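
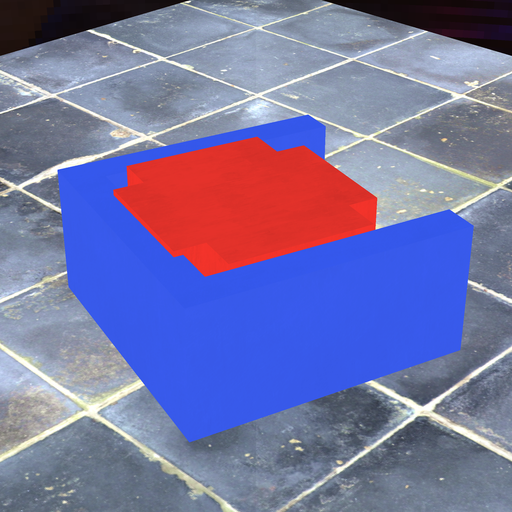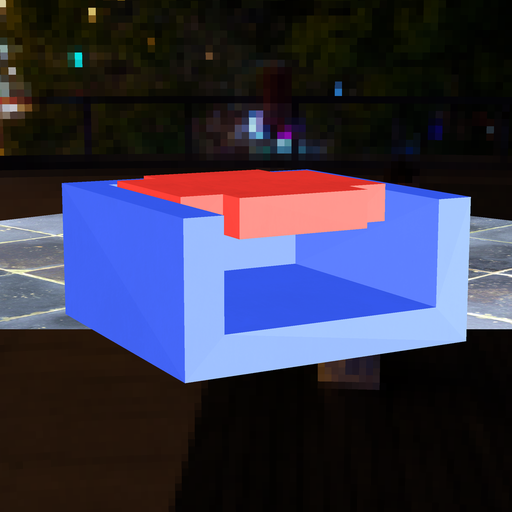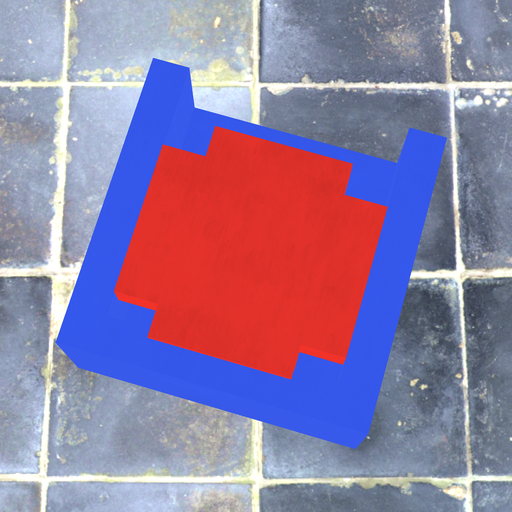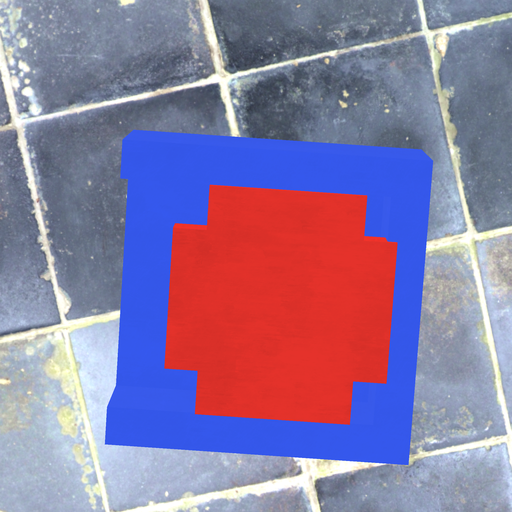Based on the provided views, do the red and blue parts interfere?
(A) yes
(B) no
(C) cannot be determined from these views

(A) yes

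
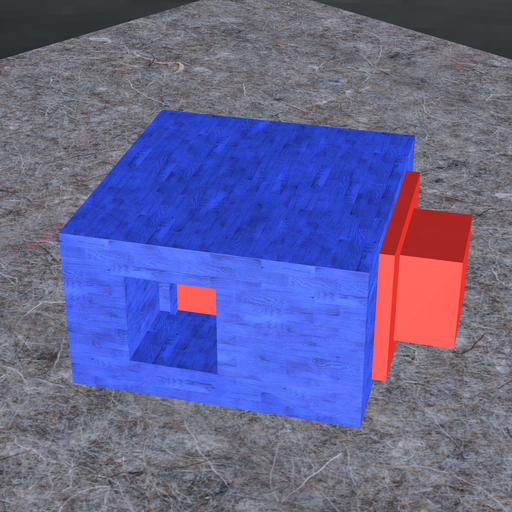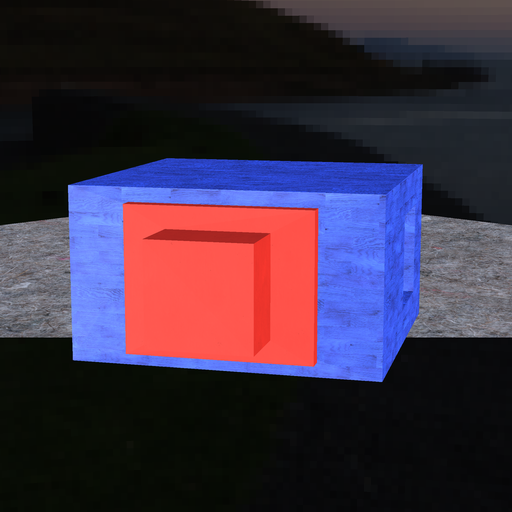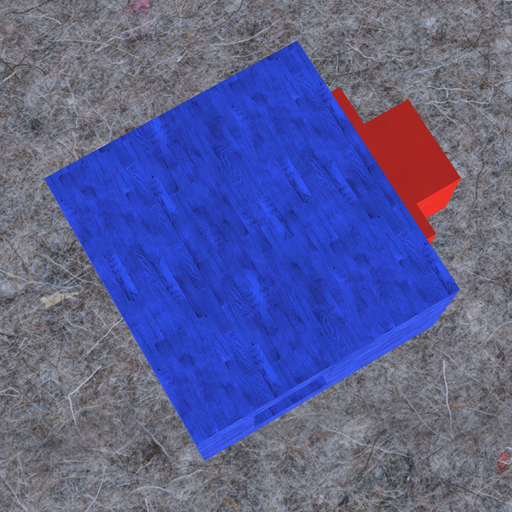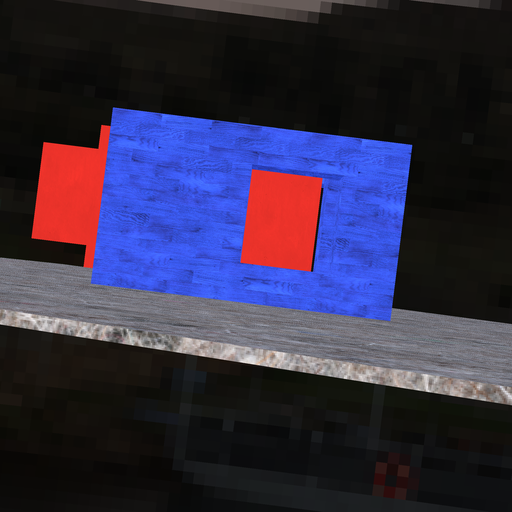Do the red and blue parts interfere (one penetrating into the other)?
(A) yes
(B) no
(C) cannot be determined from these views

(B) no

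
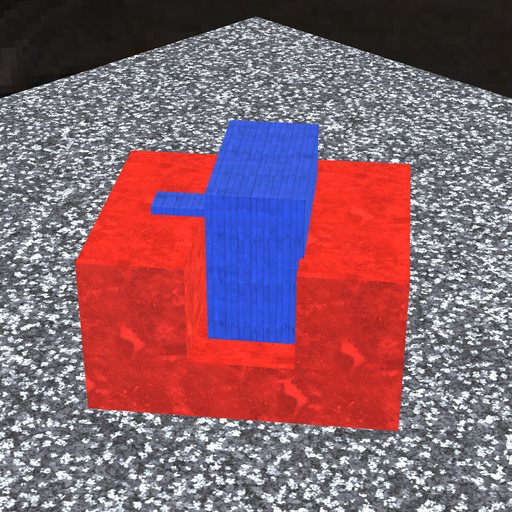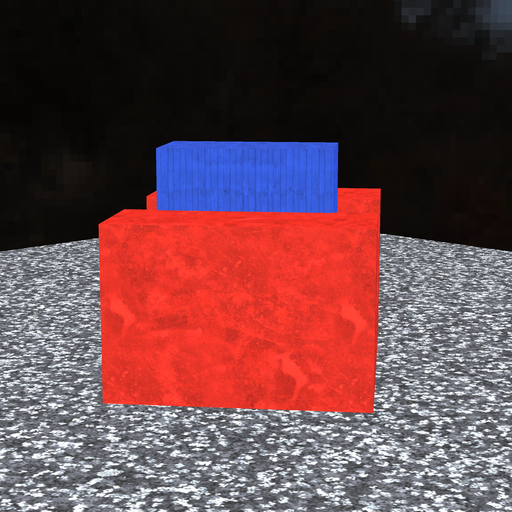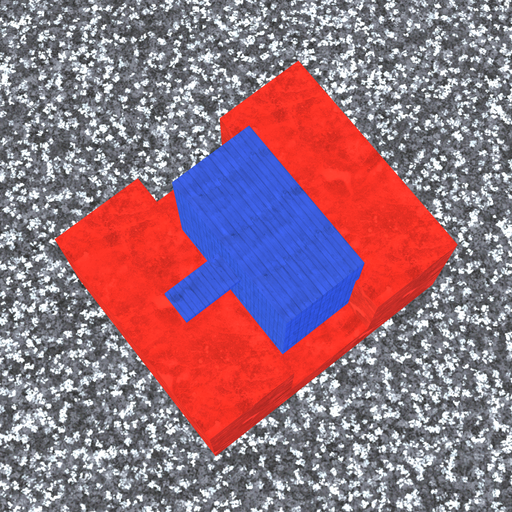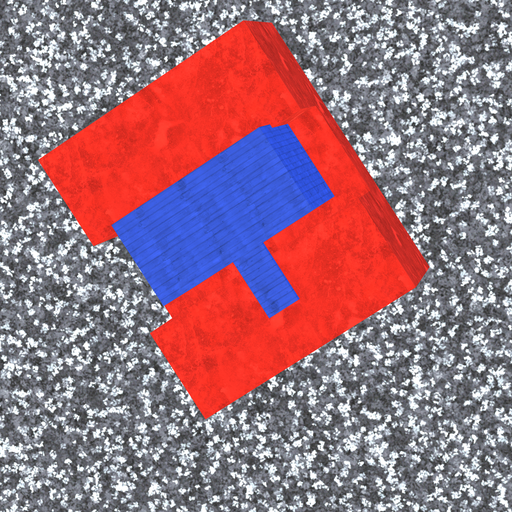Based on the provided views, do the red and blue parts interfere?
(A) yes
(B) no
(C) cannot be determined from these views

(A) yes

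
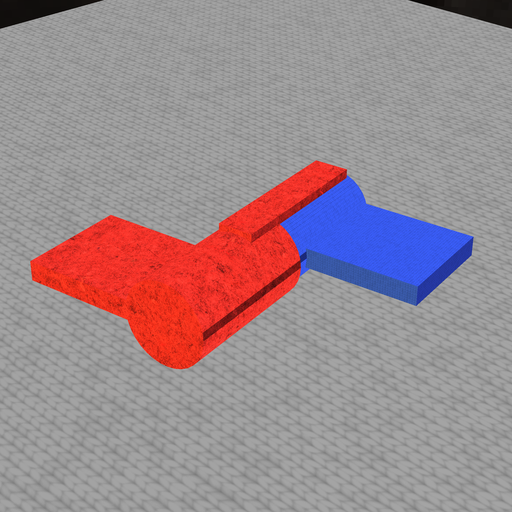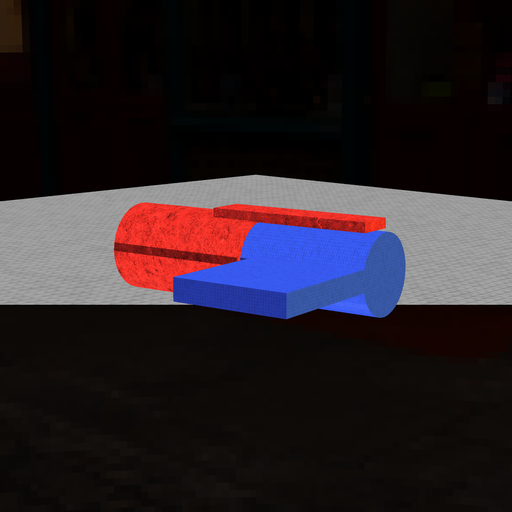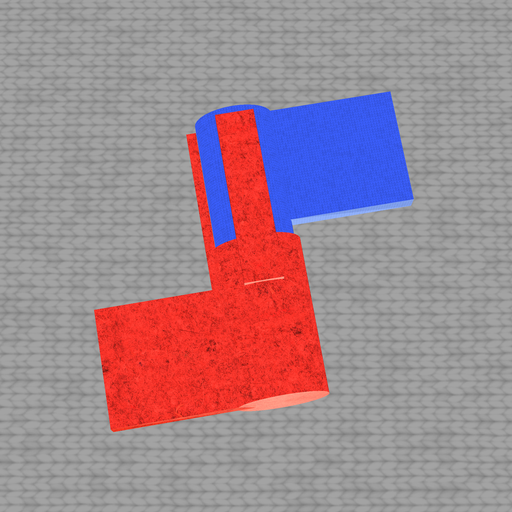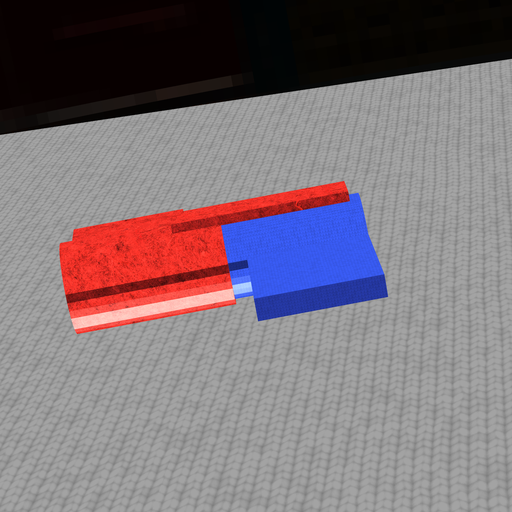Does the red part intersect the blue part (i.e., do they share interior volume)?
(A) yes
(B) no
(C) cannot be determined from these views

(A) yes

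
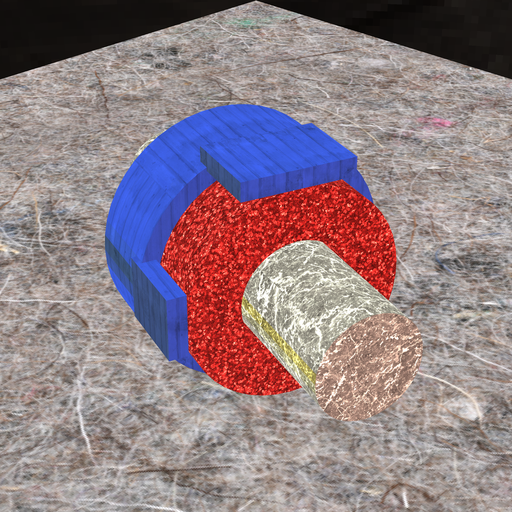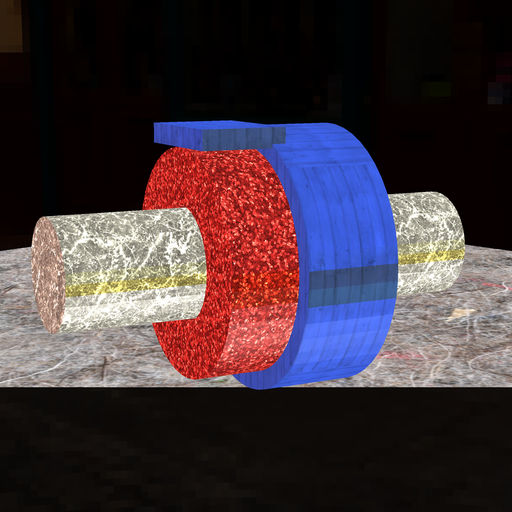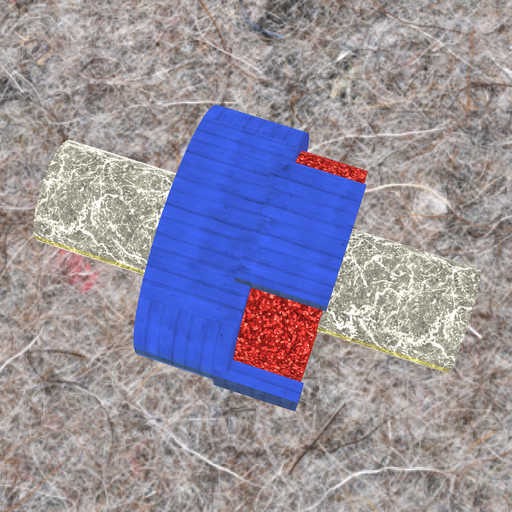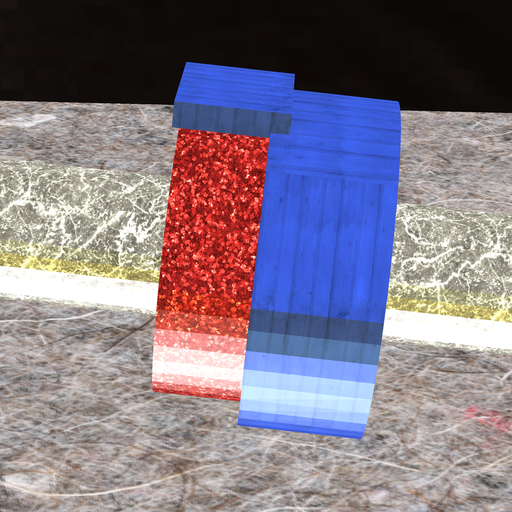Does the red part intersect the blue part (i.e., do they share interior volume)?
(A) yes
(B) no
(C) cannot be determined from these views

(A) yes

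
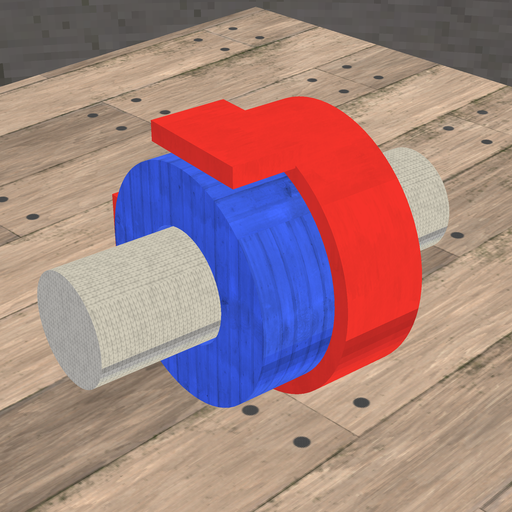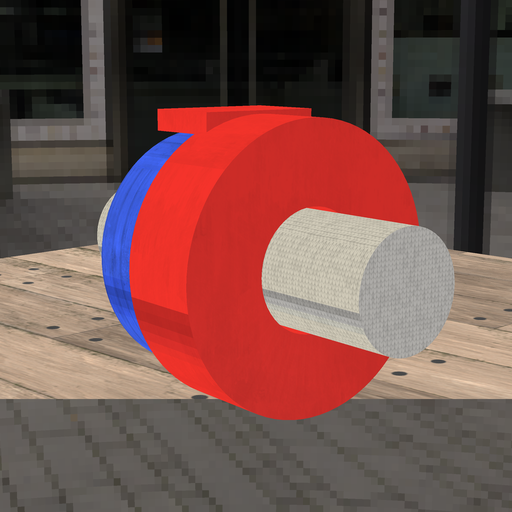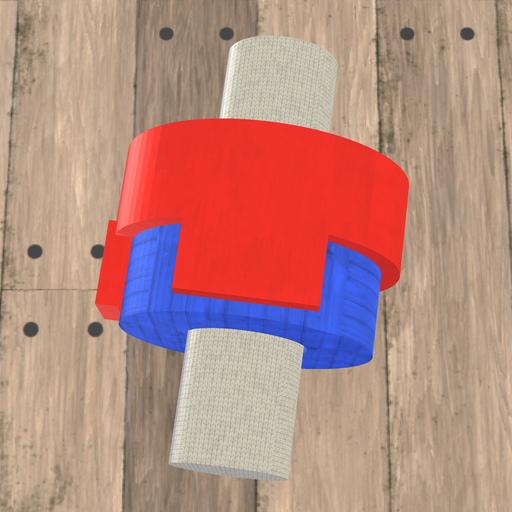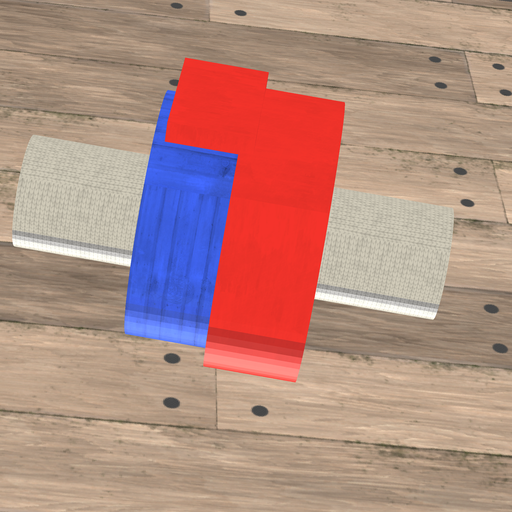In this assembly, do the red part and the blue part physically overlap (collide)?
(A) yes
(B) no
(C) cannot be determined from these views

(A) yes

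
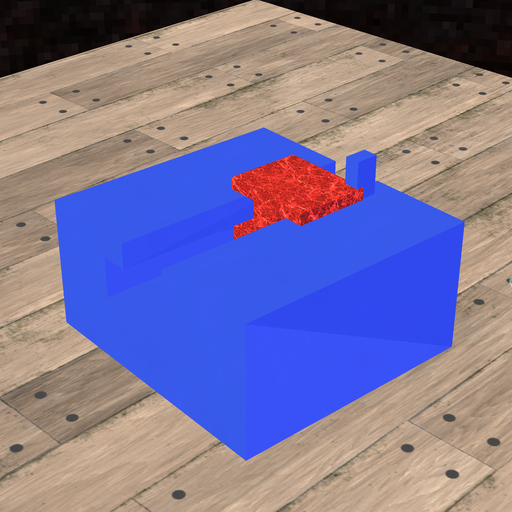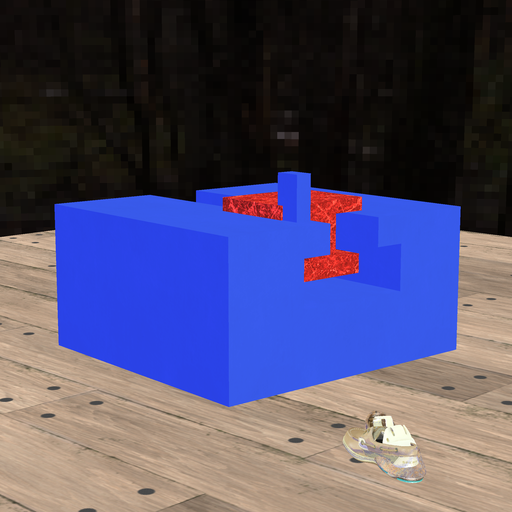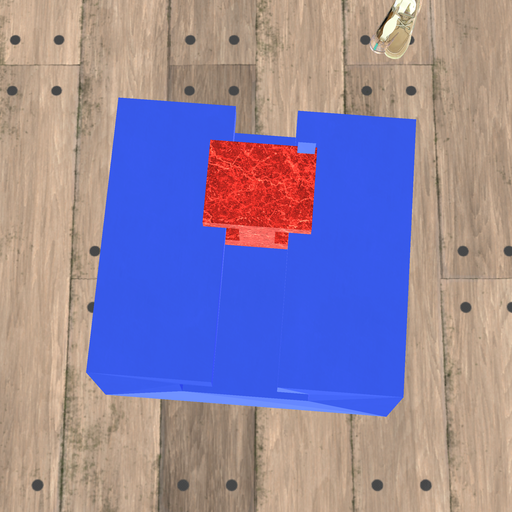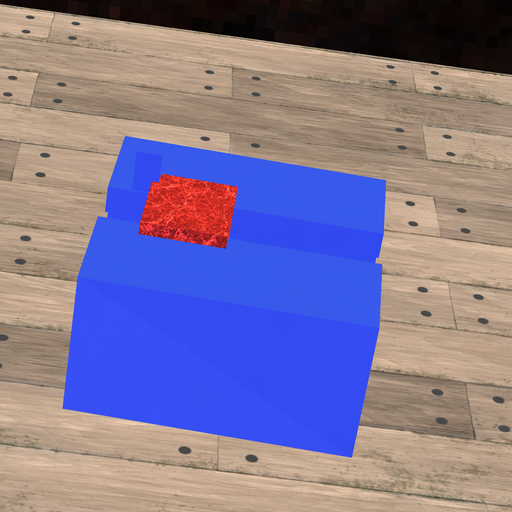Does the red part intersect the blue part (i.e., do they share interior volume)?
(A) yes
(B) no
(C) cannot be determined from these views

(A) yes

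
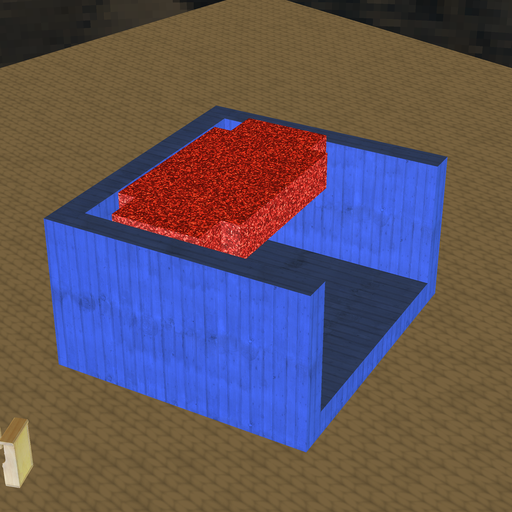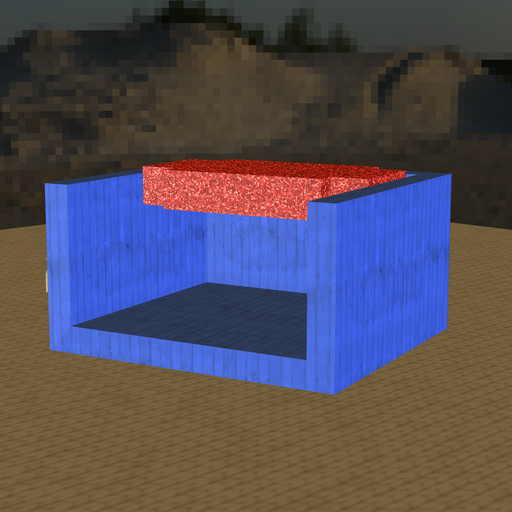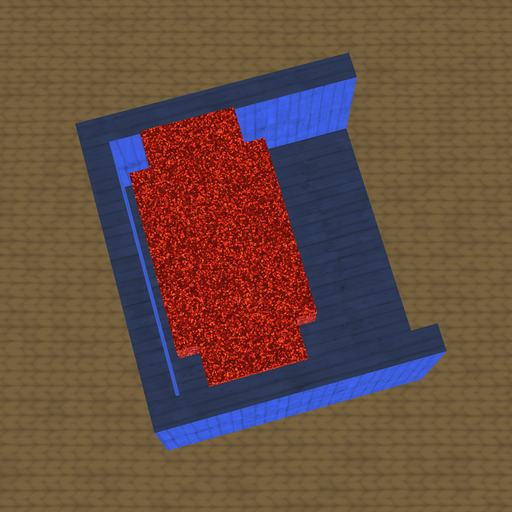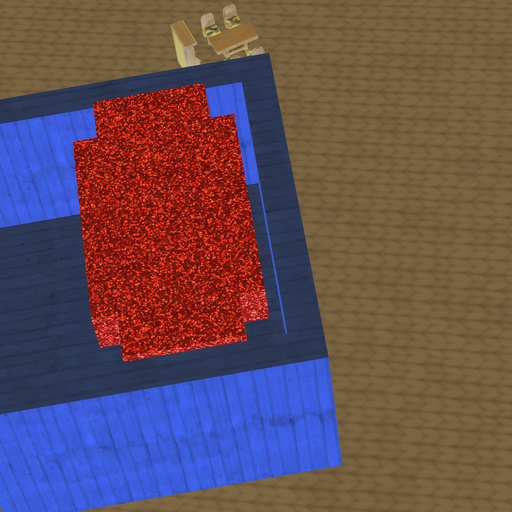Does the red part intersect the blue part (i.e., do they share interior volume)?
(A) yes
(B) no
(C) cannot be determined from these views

(B) no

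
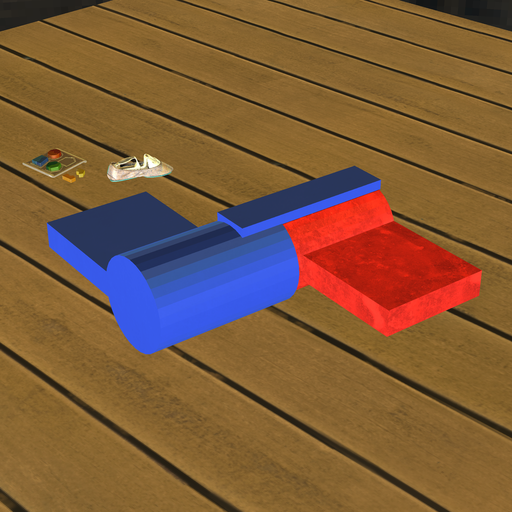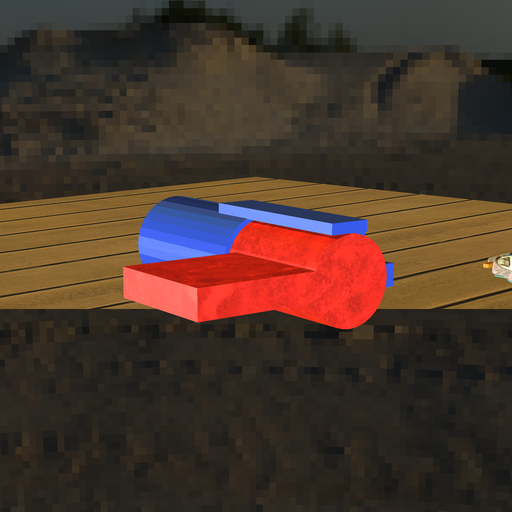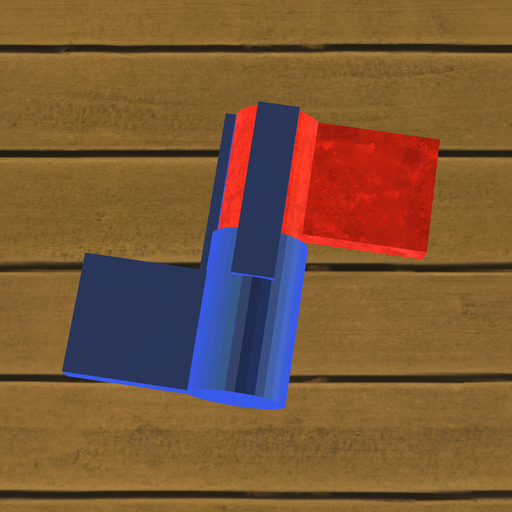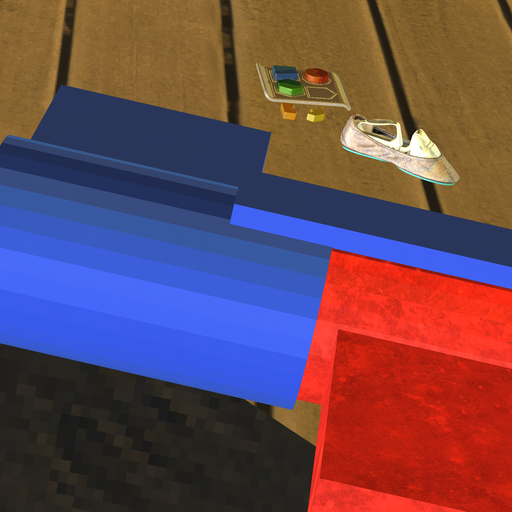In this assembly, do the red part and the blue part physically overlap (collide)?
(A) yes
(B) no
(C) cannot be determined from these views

(A) yes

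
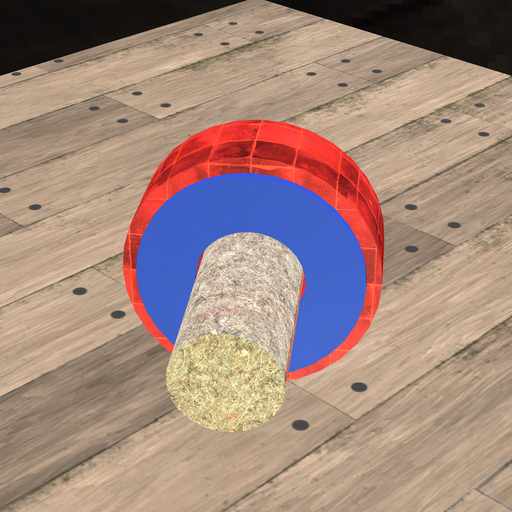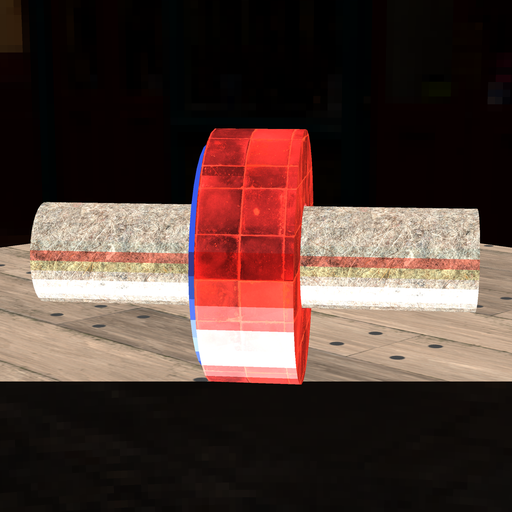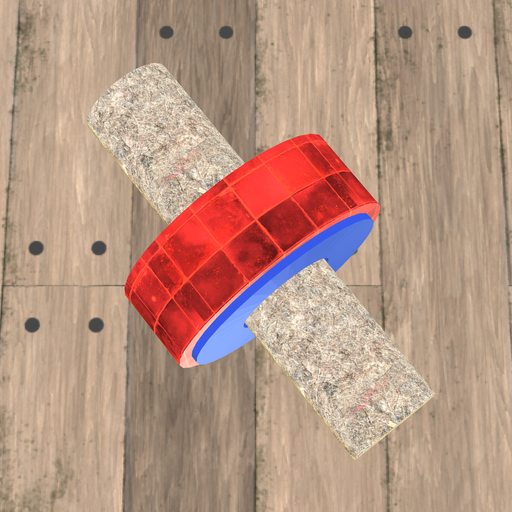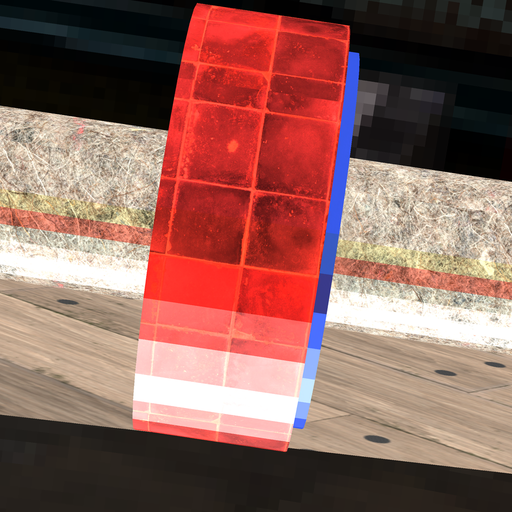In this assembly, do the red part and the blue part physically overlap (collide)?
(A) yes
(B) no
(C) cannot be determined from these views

(A) yes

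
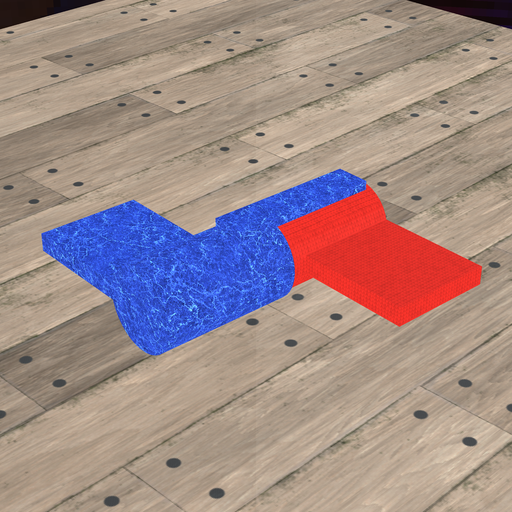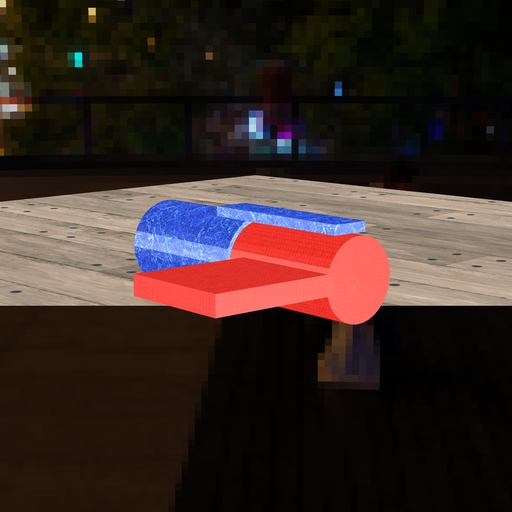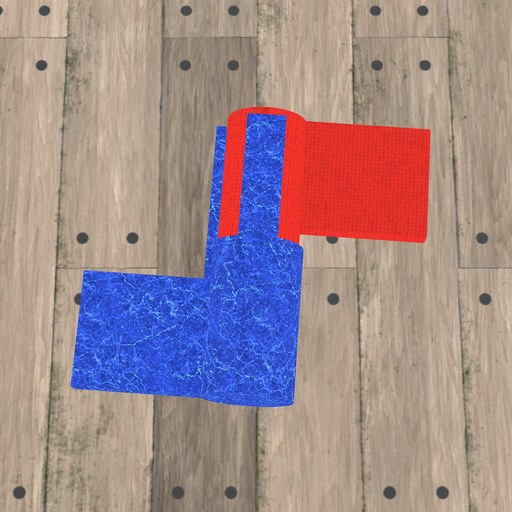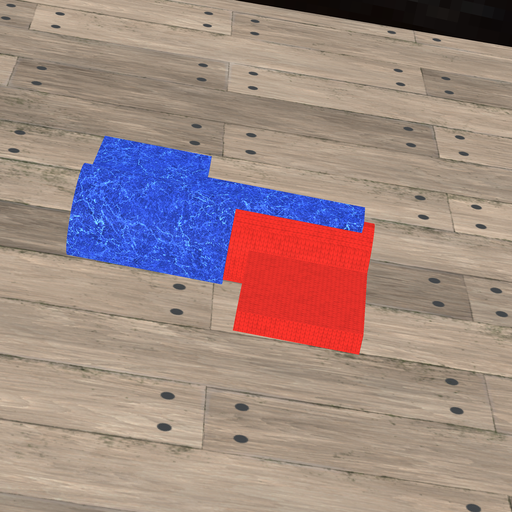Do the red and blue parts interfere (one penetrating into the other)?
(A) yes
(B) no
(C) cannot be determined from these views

(A) yes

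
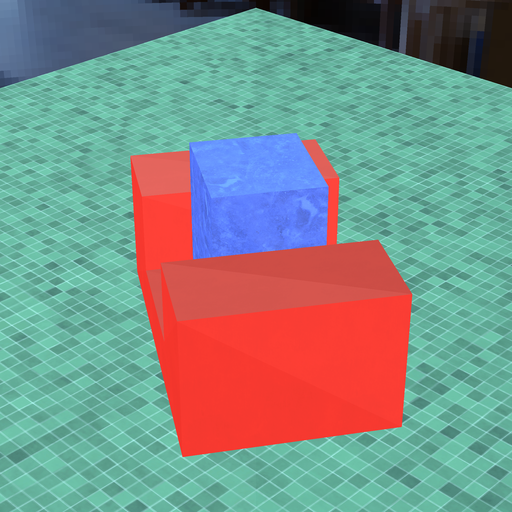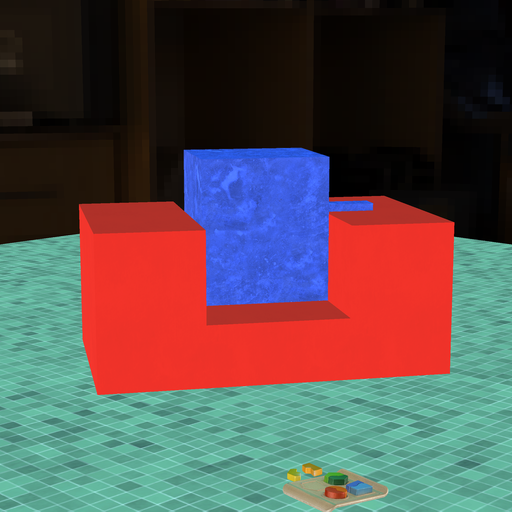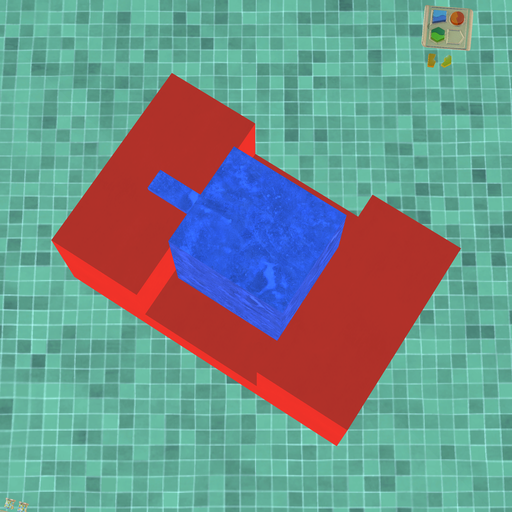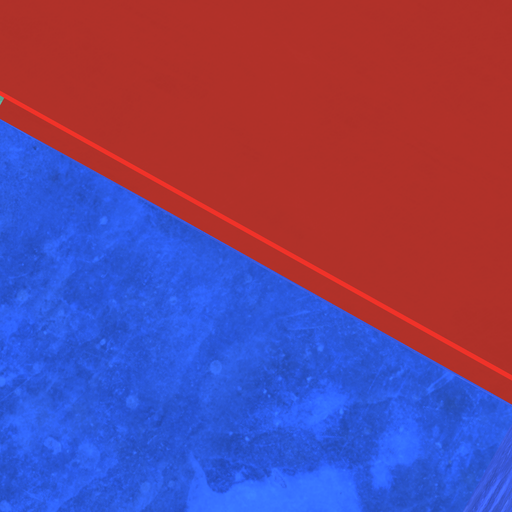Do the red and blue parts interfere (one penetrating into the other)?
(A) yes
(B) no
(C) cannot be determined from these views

(B) no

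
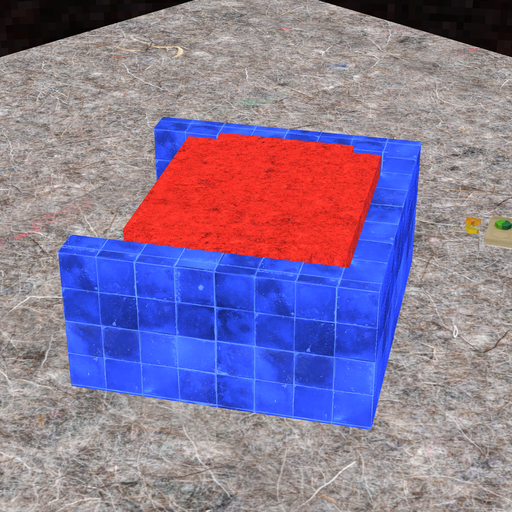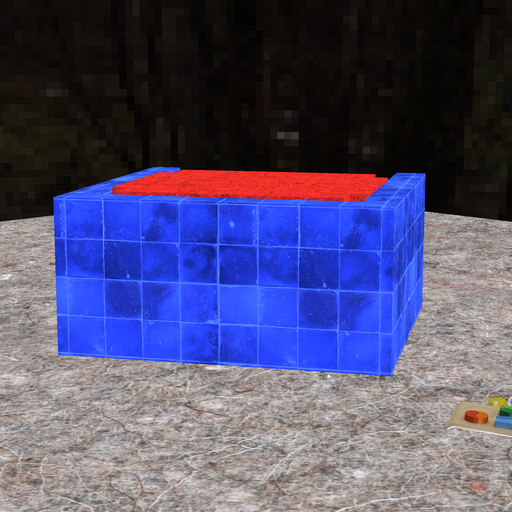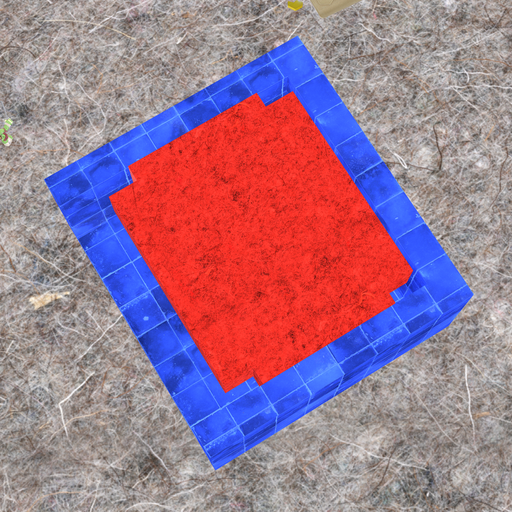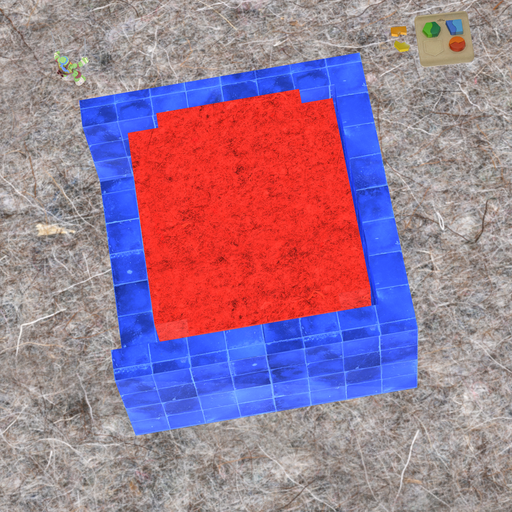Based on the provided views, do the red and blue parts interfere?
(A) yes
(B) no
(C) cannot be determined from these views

(B) no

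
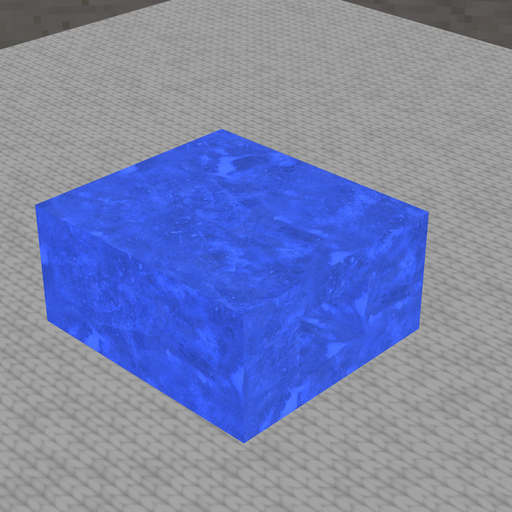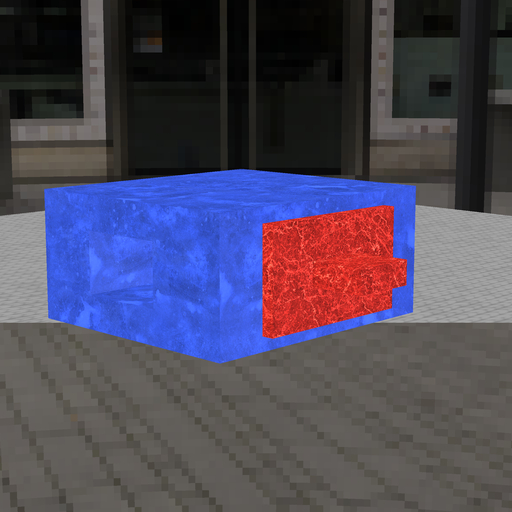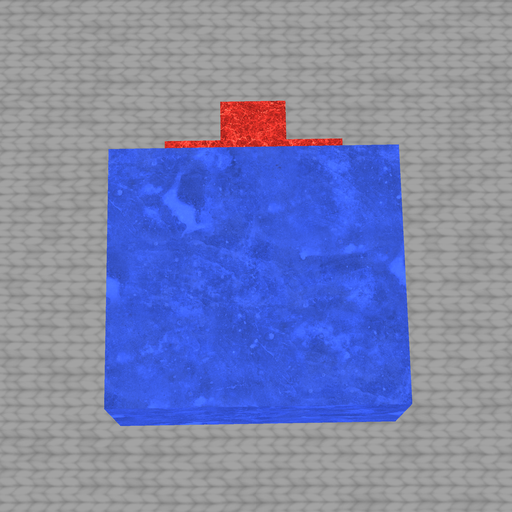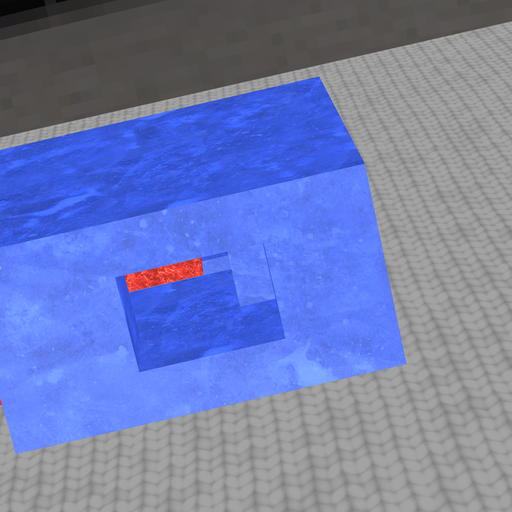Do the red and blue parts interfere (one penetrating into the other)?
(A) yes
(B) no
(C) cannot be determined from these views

(B) no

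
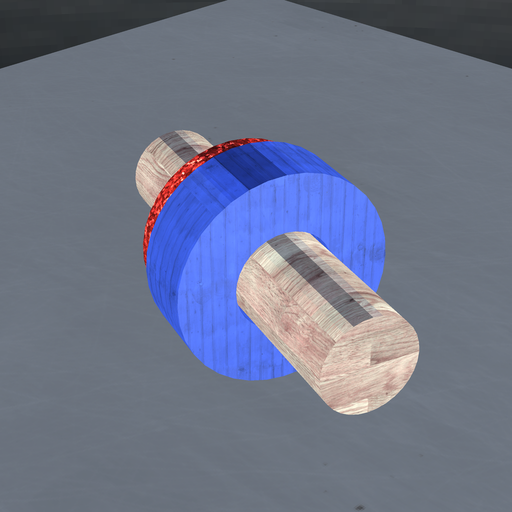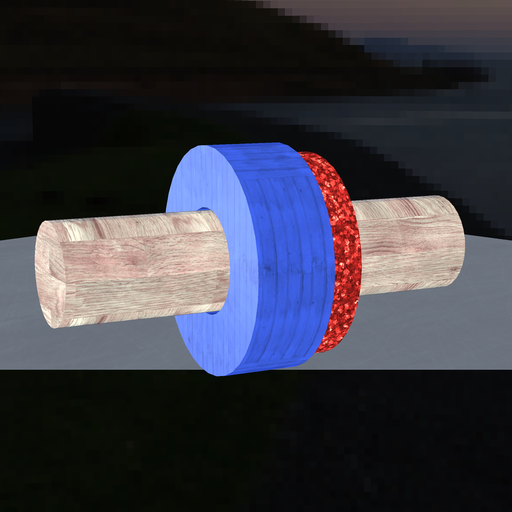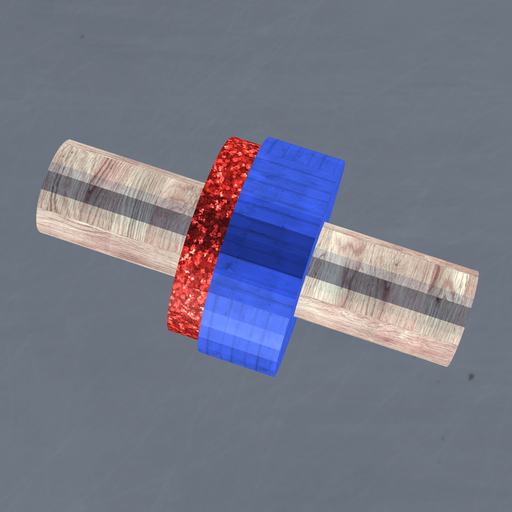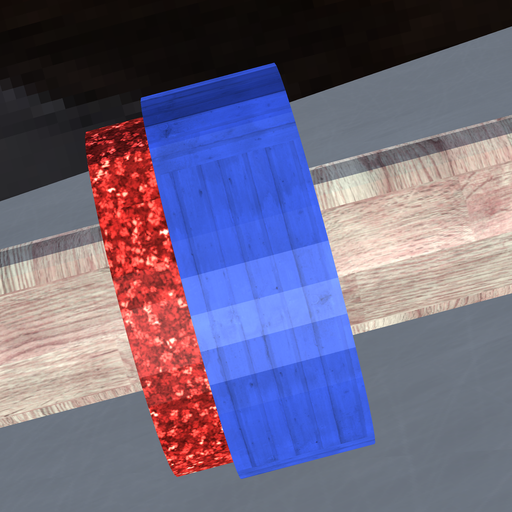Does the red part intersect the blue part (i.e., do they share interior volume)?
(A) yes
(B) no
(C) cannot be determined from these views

(A) yes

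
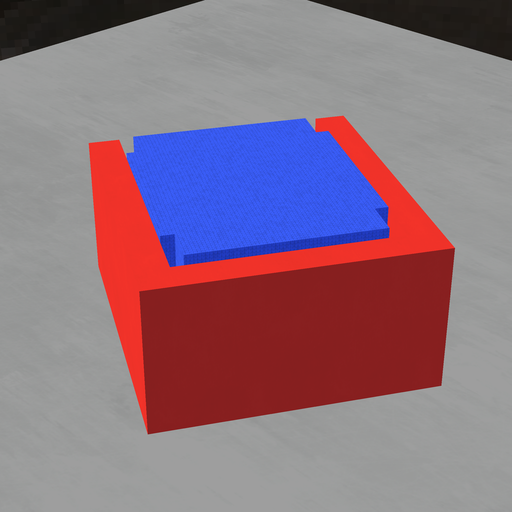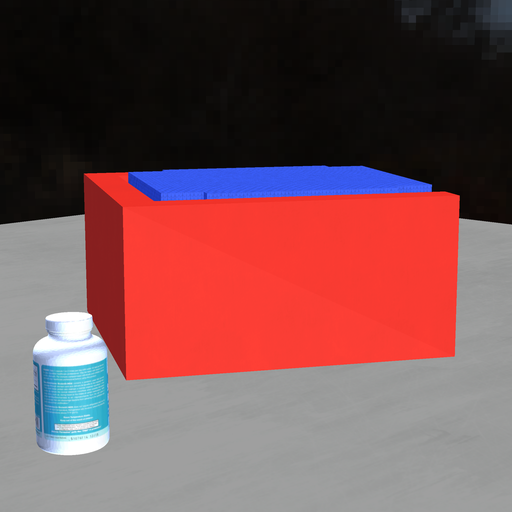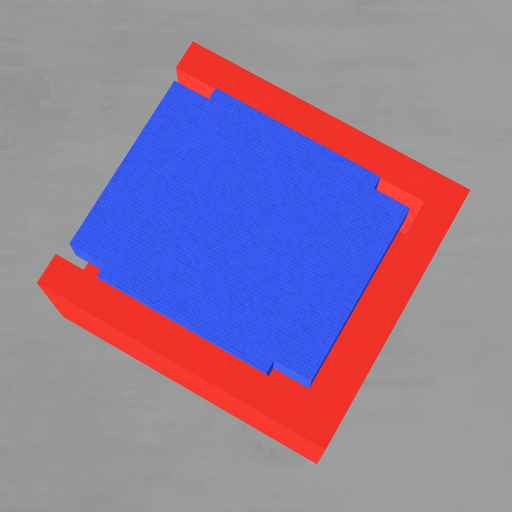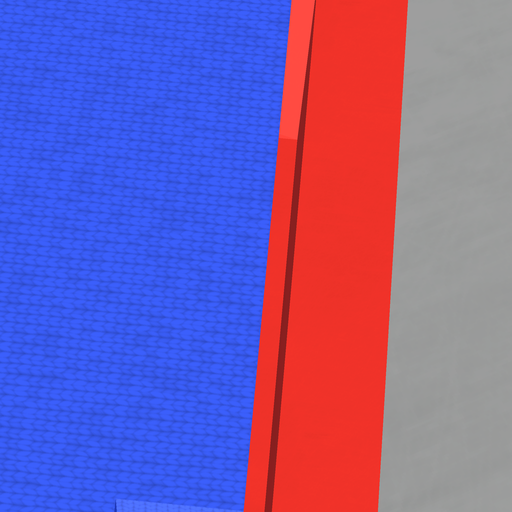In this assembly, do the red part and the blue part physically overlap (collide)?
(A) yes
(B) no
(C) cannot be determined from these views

(B) no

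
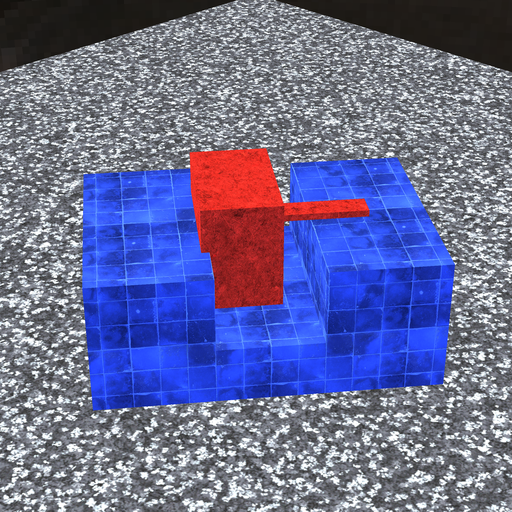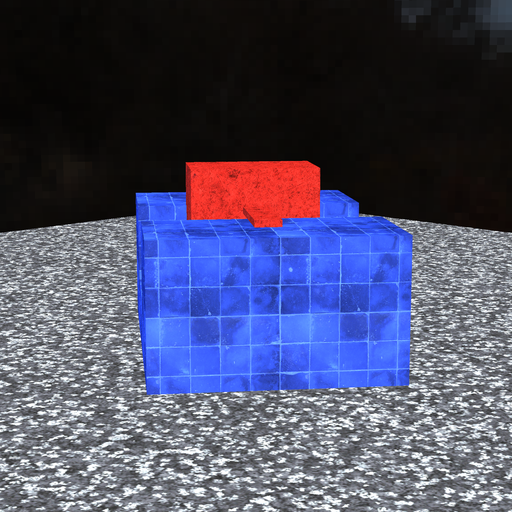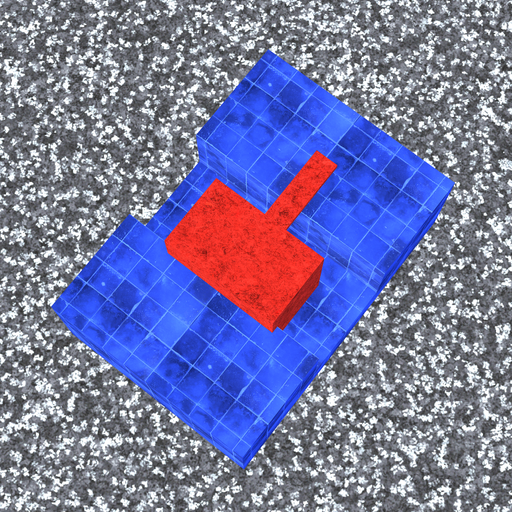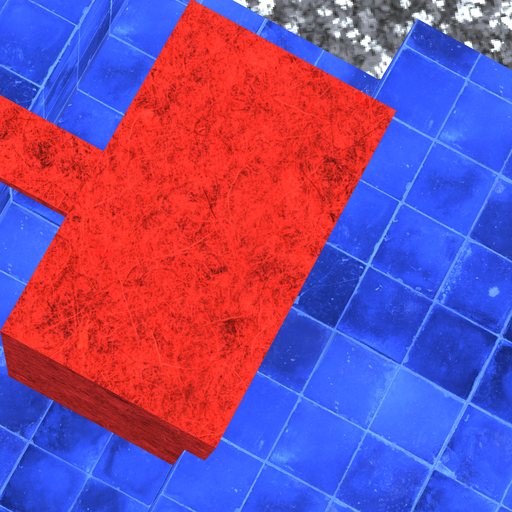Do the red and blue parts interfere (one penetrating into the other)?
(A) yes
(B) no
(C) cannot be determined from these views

(A) yes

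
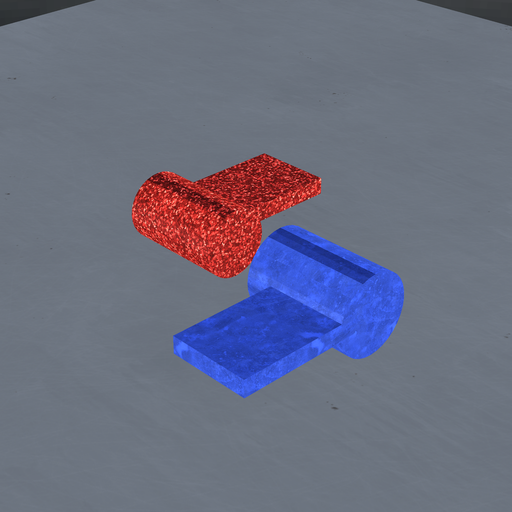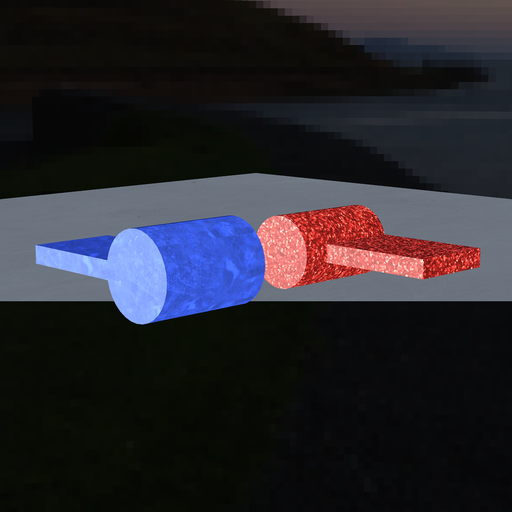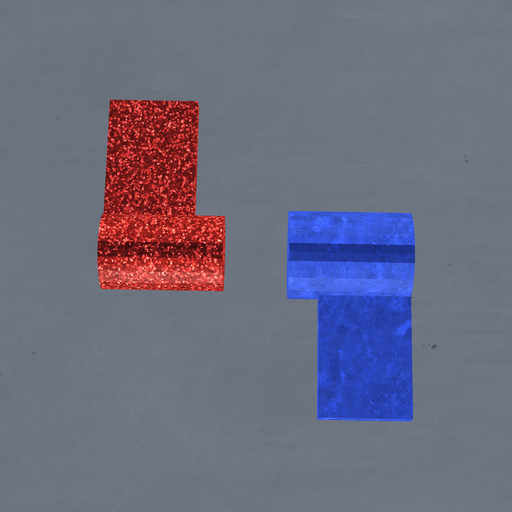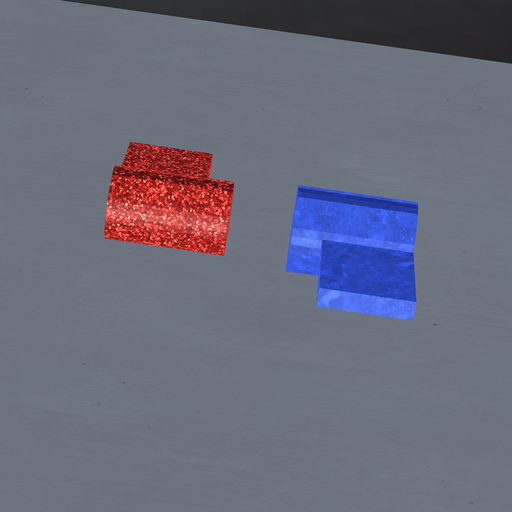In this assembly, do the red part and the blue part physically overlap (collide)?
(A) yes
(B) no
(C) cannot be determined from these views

(B) no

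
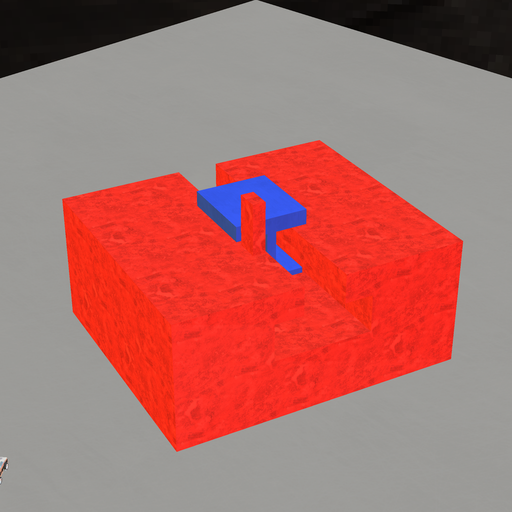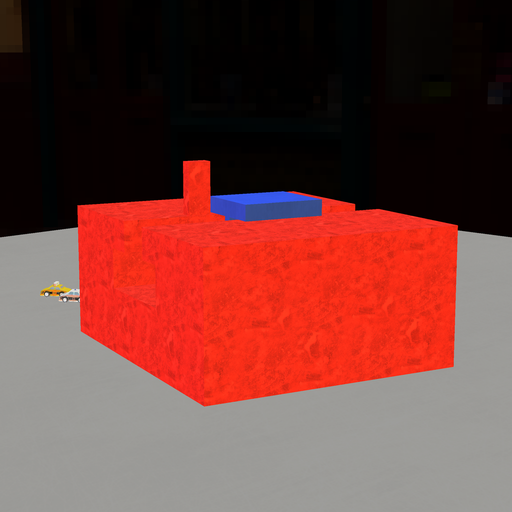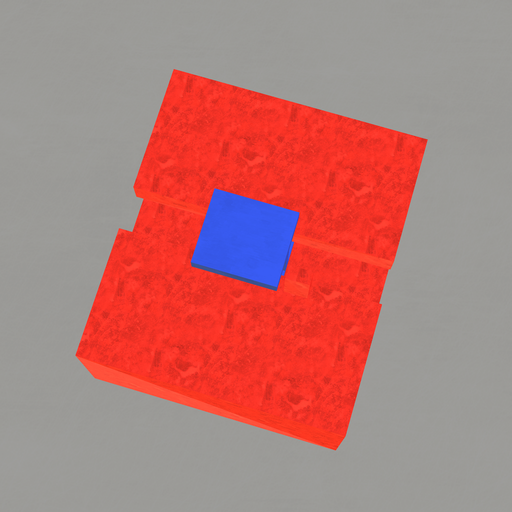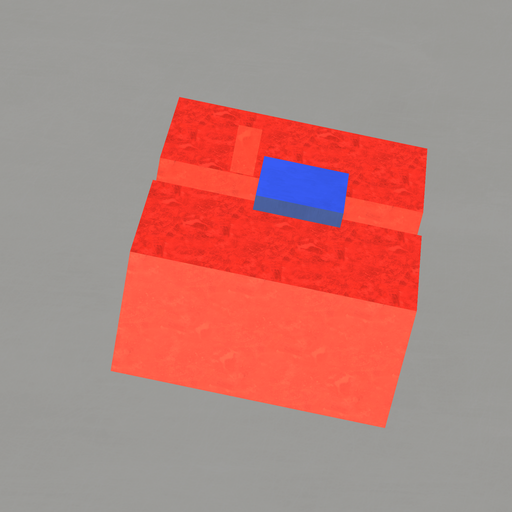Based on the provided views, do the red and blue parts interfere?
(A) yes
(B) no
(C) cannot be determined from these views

(B) no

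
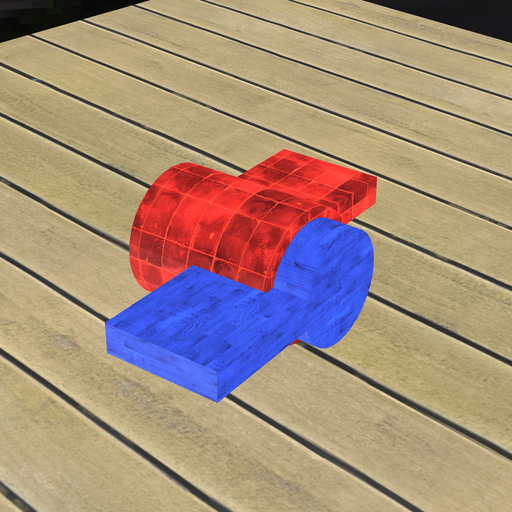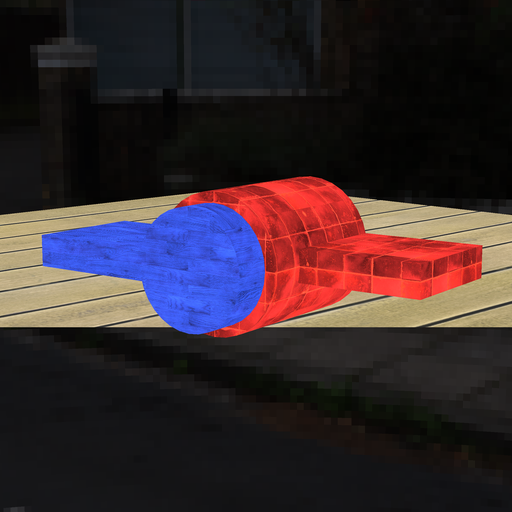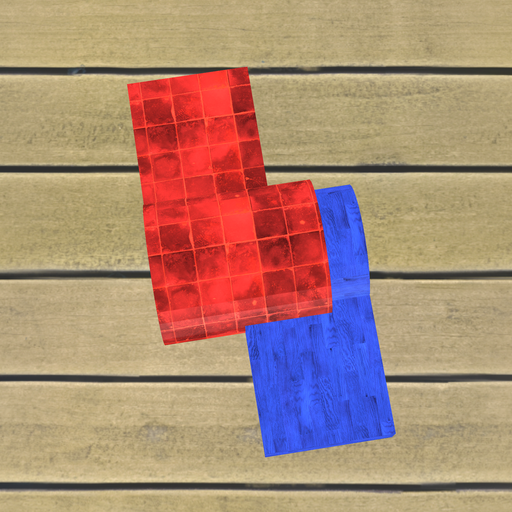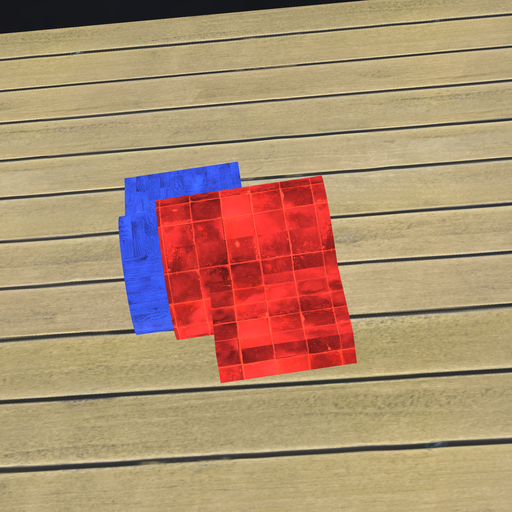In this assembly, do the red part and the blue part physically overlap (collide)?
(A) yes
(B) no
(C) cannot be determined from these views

(A) yes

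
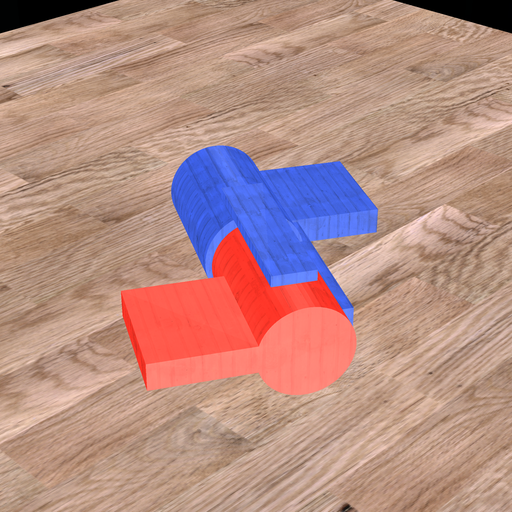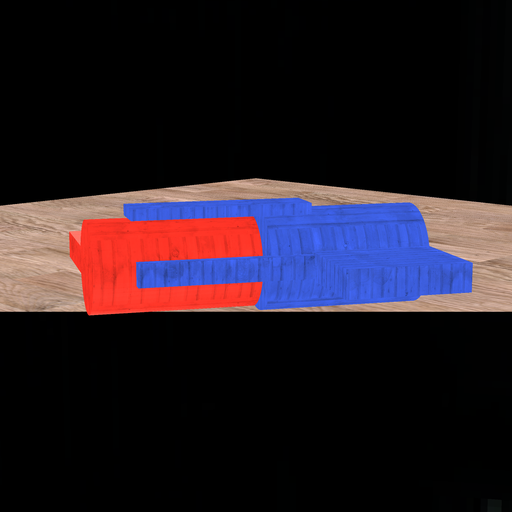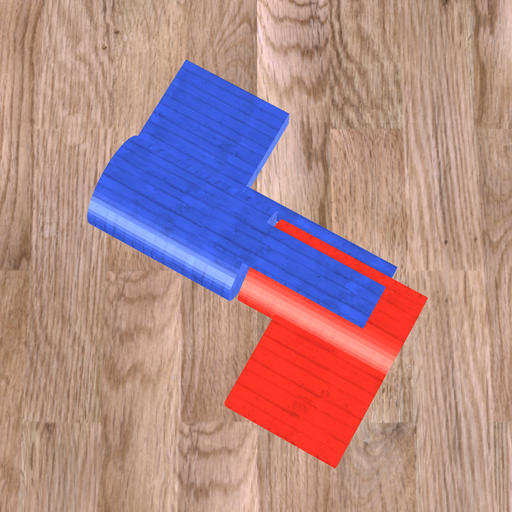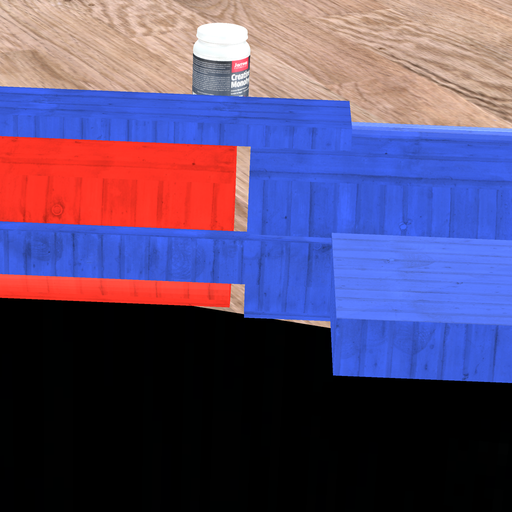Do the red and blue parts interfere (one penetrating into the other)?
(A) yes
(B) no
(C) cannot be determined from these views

(B) no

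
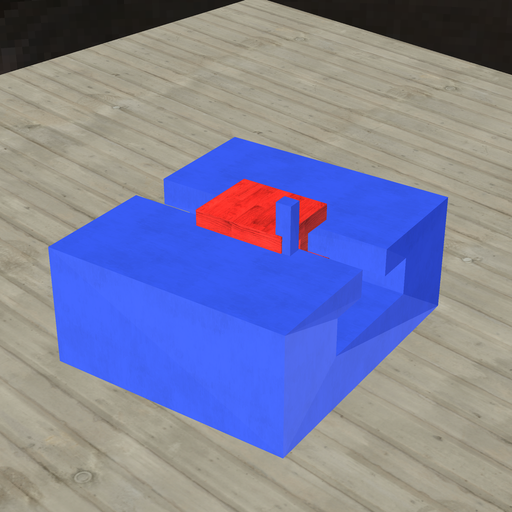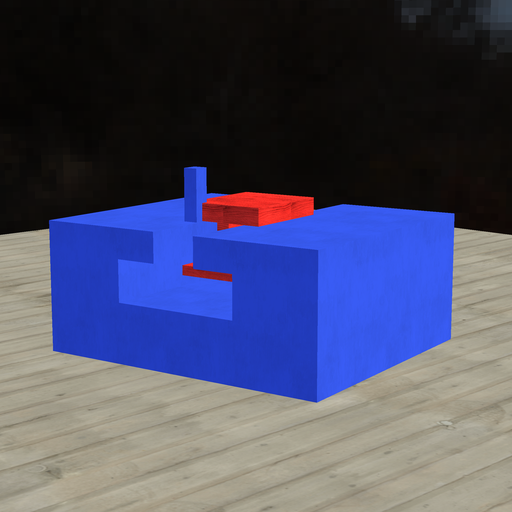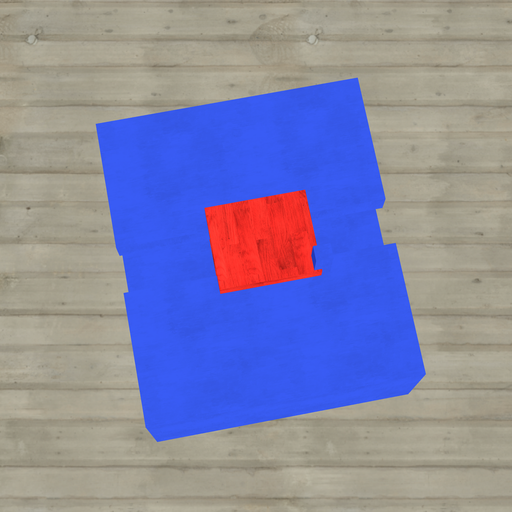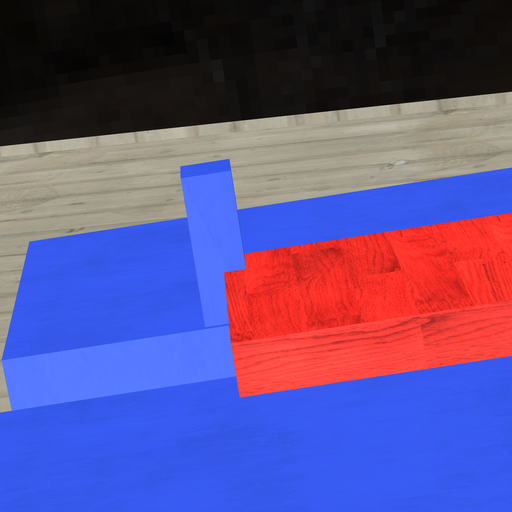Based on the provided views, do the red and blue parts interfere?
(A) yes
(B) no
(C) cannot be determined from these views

(A) yes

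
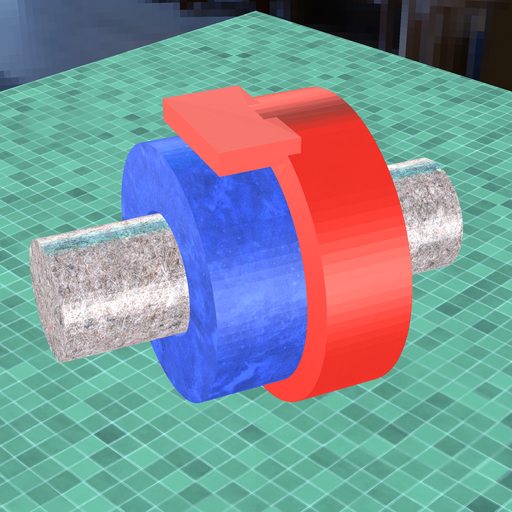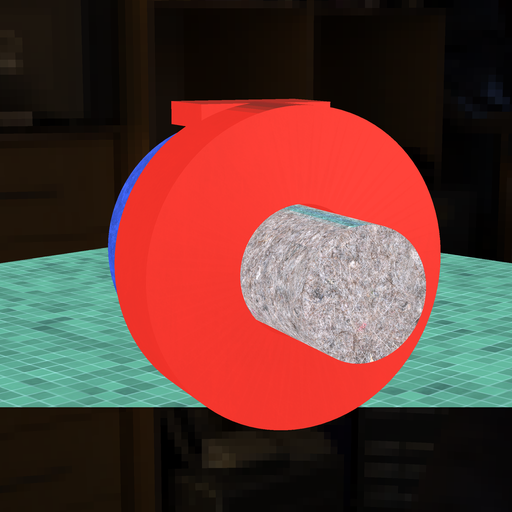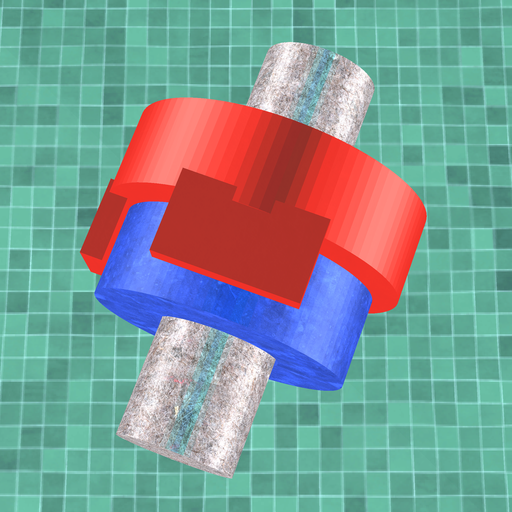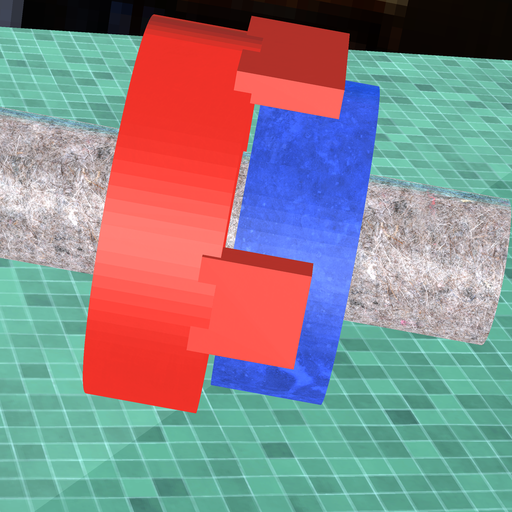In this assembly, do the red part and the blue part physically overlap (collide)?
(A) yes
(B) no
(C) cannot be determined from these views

(B) no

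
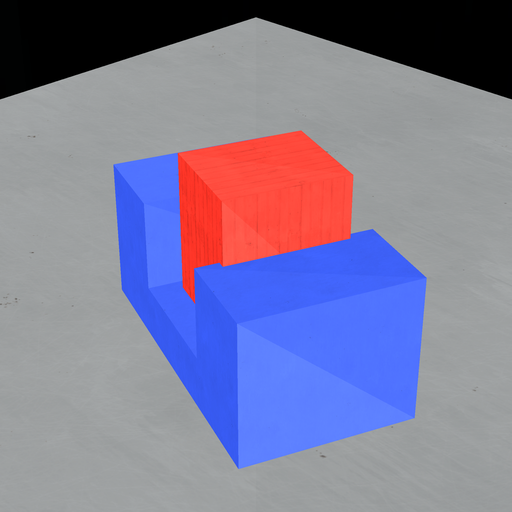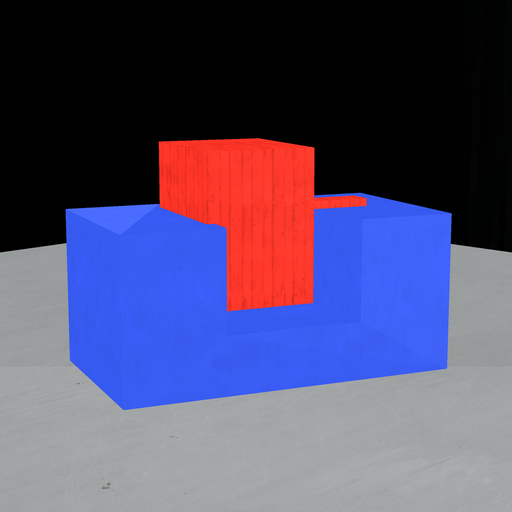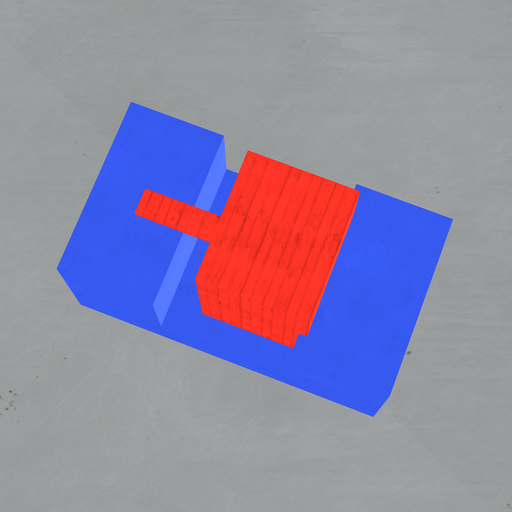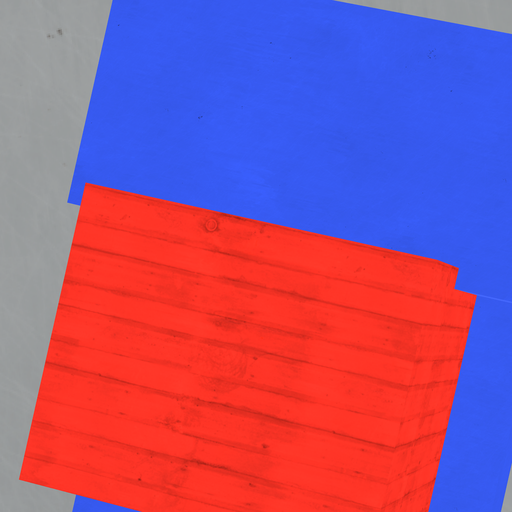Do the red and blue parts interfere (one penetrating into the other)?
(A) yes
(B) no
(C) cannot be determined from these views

(A) yes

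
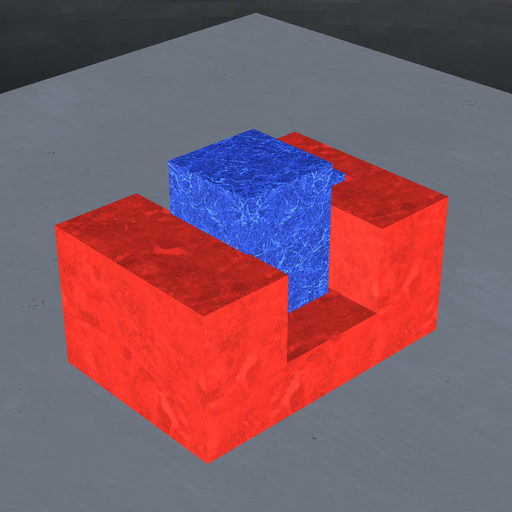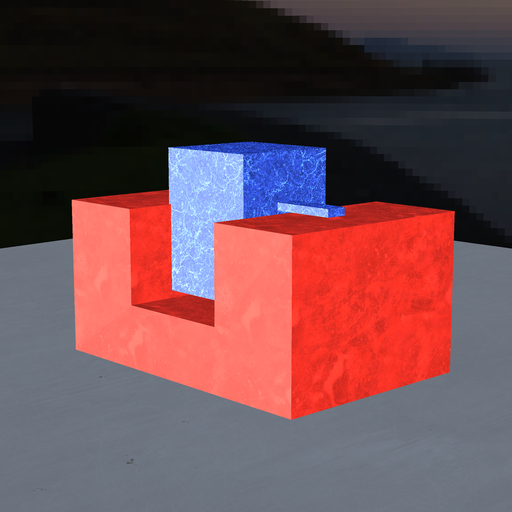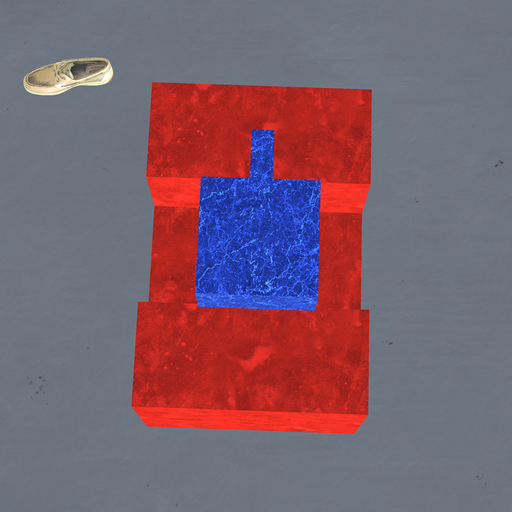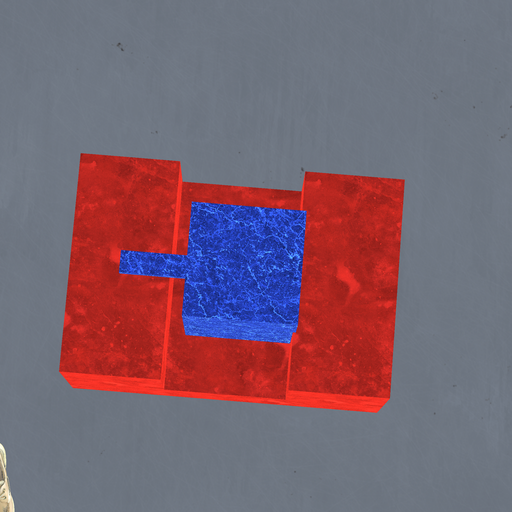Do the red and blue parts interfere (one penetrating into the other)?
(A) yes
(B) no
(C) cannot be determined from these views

(A) yes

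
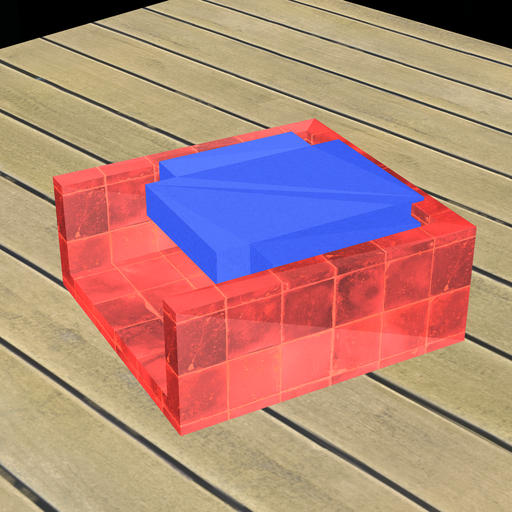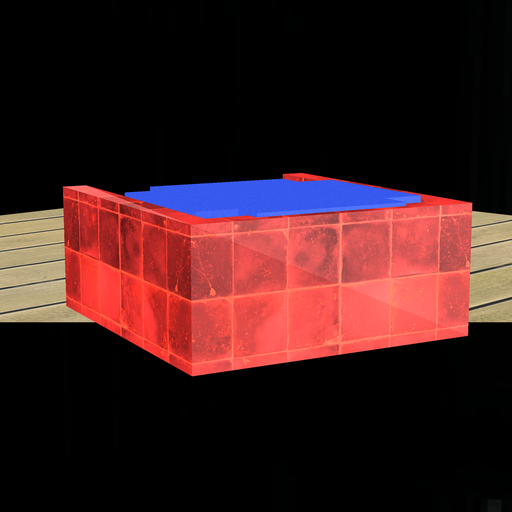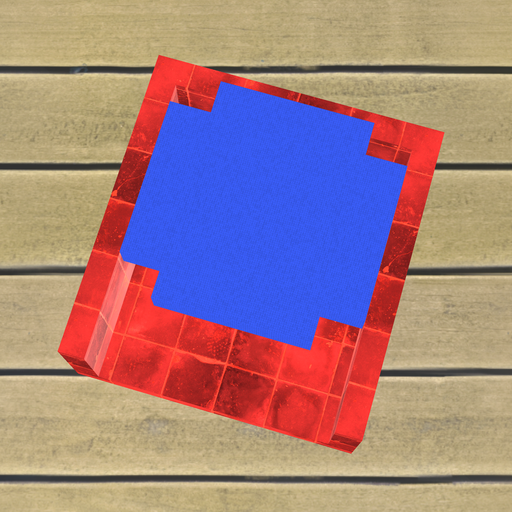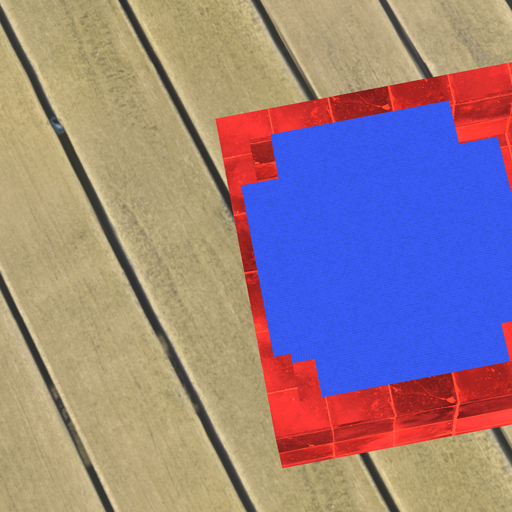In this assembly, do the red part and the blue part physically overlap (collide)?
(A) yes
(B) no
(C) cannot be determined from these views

(A) yes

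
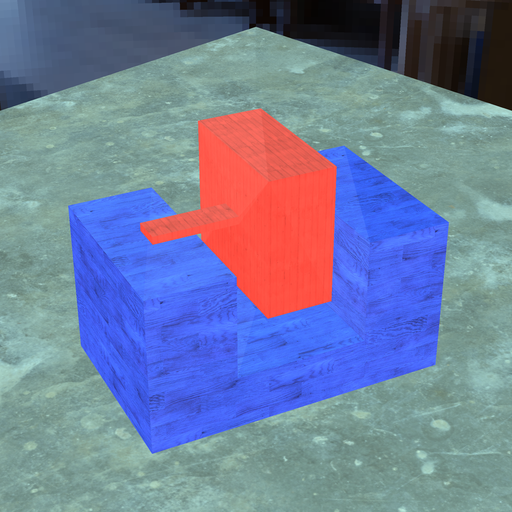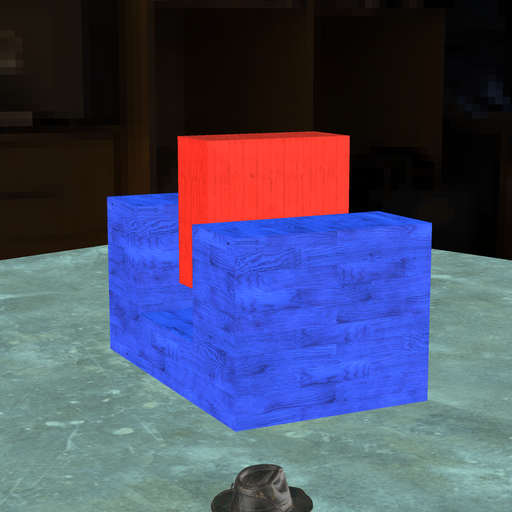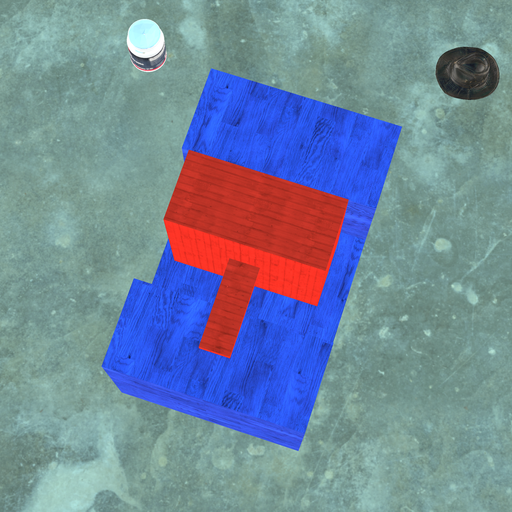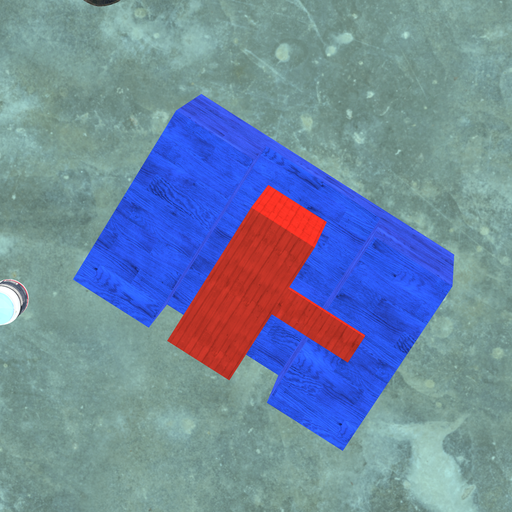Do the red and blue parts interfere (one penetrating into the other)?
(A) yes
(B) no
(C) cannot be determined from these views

(B) no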